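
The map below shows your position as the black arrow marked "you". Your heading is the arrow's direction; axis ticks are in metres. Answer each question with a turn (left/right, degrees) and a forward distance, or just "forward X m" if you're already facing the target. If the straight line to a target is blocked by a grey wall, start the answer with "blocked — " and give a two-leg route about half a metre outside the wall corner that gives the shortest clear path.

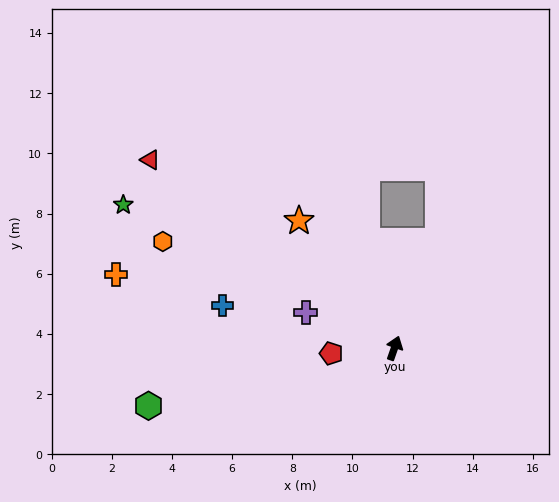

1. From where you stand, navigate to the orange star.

turn left 56°, forward 5.3 m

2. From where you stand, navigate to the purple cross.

turn left 87°, forward 3.2 m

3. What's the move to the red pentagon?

turn left 114°, forward 2.1 m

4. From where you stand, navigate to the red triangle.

turn left 72°, forward 10.2 m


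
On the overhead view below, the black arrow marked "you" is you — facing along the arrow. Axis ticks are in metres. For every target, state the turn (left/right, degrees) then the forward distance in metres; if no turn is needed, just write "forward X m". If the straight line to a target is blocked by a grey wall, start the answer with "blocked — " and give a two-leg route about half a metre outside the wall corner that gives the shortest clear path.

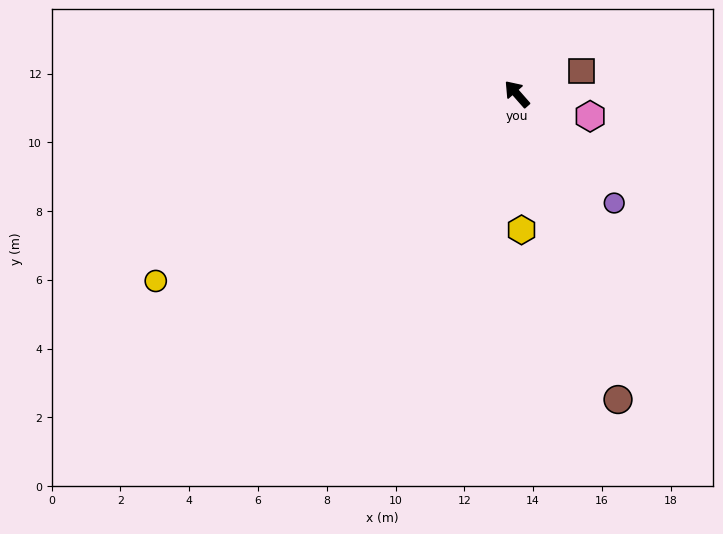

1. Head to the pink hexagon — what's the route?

turn right 148°, forward 2.2 m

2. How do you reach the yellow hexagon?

turn left 141°, forward 4.0 m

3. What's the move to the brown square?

turn right 112°, forward 2.0 m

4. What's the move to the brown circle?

turn left 157°, forward 9.4 m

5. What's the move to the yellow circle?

turn left 76°, forward 11.8 m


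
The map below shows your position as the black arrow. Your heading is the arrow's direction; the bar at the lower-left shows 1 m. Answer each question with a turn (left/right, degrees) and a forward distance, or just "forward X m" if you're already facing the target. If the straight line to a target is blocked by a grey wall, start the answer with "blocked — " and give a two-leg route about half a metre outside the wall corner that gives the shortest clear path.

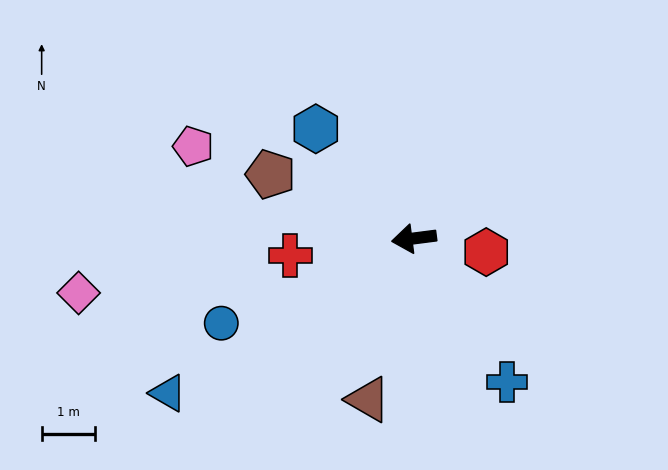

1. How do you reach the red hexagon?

turn left 162°, forward 1.4 m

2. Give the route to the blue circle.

turn left 16°, forward 3.9 m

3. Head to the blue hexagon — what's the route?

turn right 55°, forward 2.7 m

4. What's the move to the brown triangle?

turn left 67°, forward 3.1 m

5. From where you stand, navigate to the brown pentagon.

turn right 31°, forward 2.9 m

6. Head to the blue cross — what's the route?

turn left 116°, forward 3.2 m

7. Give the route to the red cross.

forward 2.3 m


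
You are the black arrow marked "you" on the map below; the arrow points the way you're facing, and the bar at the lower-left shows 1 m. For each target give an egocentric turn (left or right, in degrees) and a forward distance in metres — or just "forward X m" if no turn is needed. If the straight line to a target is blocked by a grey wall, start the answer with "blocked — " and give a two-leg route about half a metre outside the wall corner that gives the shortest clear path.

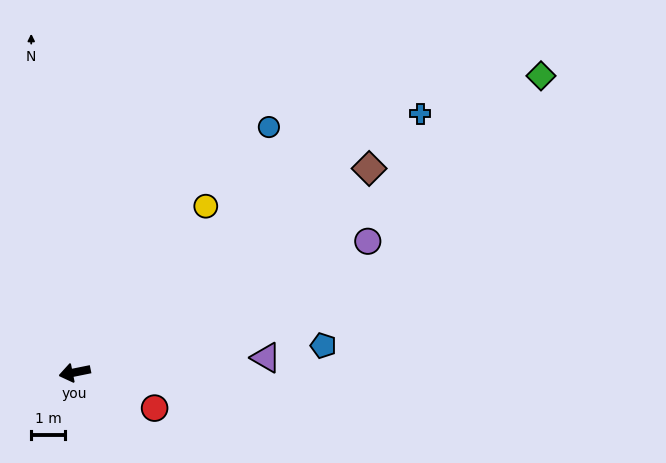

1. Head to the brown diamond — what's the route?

turn right 157°, forward 10.7 m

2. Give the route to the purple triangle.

turn left 173°, forward 5.7 m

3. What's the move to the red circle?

turn left 144°, forward 2.6 m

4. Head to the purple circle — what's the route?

turn right 167°, forward 9.6 m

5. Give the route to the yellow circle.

turn right 140°, forward 6.3 m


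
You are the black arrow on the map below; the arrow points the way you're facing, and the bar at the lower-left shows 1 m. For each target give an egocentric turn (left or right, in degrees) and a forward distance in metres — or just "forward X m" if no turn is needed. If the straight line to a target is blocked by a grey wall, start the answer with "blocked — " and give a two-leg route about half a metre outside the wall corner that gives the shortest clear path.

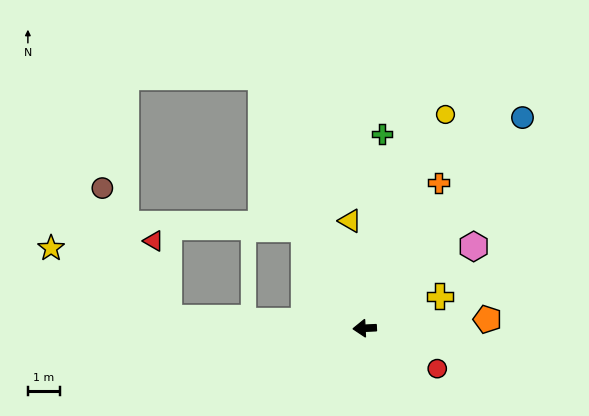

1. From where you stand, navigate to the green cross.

turn right 98°, forward 6.1 m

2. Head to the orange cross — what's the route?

turn right 120°, forward 5.1 m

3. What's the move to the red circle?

turn left 148°, forward 2.6 m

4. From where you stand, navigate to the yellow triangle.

turn right 85°, forward 3.4 m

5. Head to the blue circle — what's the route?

turn right 130°, forward 8.3 m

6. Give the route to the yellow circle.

turn right 113°, forward 7.2 m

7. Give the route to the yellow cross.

turn right 160°, forward 2.6 m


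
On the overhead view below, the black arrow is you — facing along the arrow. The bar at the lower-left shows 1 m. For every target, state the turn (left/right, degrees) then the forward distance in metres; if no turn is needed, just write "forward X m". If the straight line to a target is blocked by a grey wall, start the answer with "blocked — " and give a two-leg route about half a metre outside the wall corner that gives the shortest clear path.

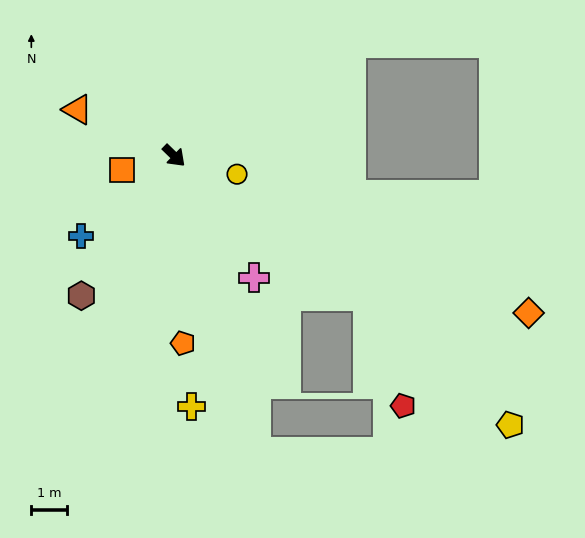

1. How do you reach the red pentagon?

blocked — turn left 8°, forward 6.8 m, then turn right 36°, forward 3.3 m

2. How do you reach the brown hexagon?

turn right 79°, forward 4.8 m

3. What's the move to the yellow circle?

turn left 28°, forward 1.9 m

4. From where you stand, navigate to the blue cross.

turn right 95°, forward 3.5 m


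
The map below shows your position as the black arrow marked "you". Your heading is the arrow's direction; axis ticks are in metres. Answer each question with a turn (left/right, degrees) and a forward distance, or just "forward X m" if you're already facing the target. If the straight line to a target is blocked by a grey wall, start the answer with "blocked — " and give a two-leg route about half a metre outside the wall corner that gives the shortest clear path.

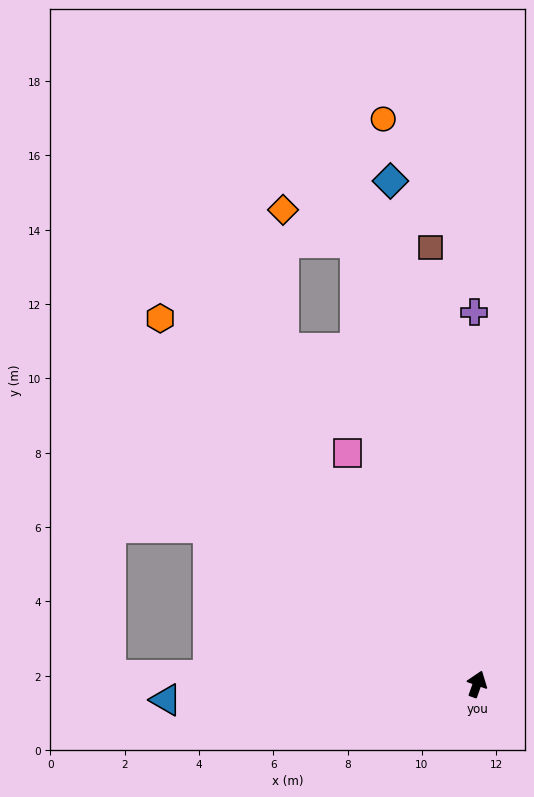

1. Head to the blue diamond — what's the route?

turn left 29°, forward 13.7 m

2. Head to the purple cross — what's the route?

turn left 20°, forward 10.0 m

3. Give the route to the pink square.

turn left 49°, forward 7.1 m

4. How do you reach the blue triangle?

turn left 112°, forward 8.4 m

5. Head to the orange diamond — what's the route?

blocked — turn left 35°, forward 12.3 m, then turn left 50°, forward 2.2 m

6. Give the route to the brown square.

turn left 26°, forward 11.8 m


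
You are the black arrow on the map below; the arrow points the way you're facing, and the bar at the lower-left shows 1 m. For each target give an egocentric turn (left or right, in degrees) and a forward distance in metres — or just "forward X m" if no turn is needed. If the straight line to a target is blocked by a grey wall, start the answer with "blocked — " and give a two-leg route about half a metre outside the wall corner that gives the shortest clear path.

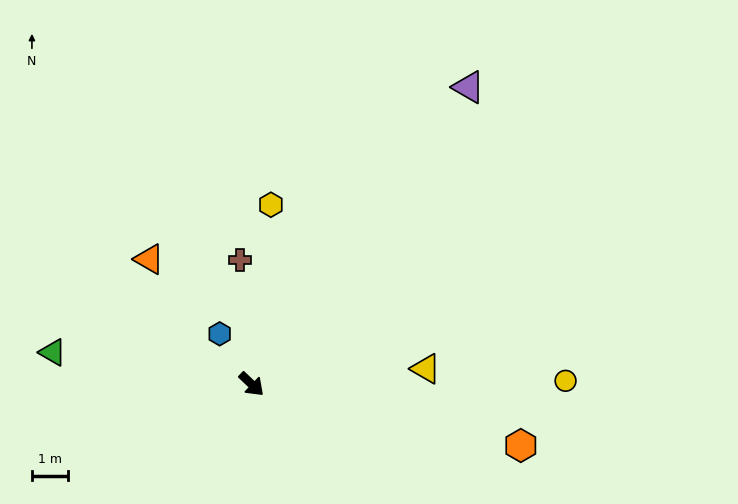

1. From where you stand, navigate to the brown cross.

turn left 139°, forward 3.4 m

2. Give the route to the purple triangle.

turn left 97°, forward 10.1 m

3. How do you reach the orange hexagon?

turn left 31°, forward 7.6 m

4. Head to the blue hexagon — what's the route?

turn left 166°, forward 1.6 m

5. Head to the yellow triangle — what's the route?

turn left 49°, forward 4.8 m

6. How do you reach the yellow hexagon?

turn left 127°, forward 4.9 m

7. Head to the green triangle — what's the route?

turn right 145°, forward 5.5 m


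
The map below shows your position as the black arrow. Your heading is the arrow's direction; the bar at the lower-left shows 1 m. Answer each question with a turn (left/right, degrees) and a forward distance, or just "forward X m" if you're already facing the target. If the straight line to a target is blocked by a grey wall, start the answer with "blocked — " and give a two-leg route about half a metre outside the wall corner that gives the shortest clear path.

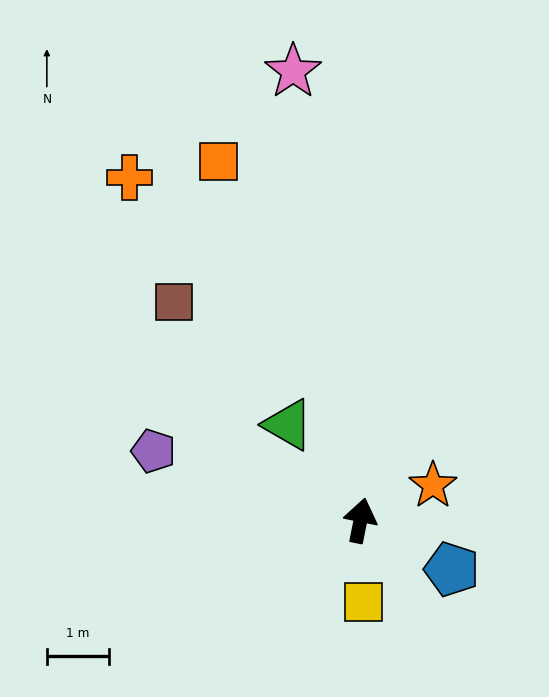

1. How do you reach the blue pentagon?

turn right 107°, forward 1.7 m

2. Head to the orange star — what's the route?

turn right 53°, forward 1.3 m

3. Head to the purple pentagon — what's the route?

turn left 83°, forward 3.5 m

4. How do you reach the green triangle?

turn left 48°, forward 1.9 m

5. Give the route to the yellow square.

turn right 166°, forward 1.3 m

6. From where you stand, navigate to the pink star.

turn left 20°, forward 7.3 m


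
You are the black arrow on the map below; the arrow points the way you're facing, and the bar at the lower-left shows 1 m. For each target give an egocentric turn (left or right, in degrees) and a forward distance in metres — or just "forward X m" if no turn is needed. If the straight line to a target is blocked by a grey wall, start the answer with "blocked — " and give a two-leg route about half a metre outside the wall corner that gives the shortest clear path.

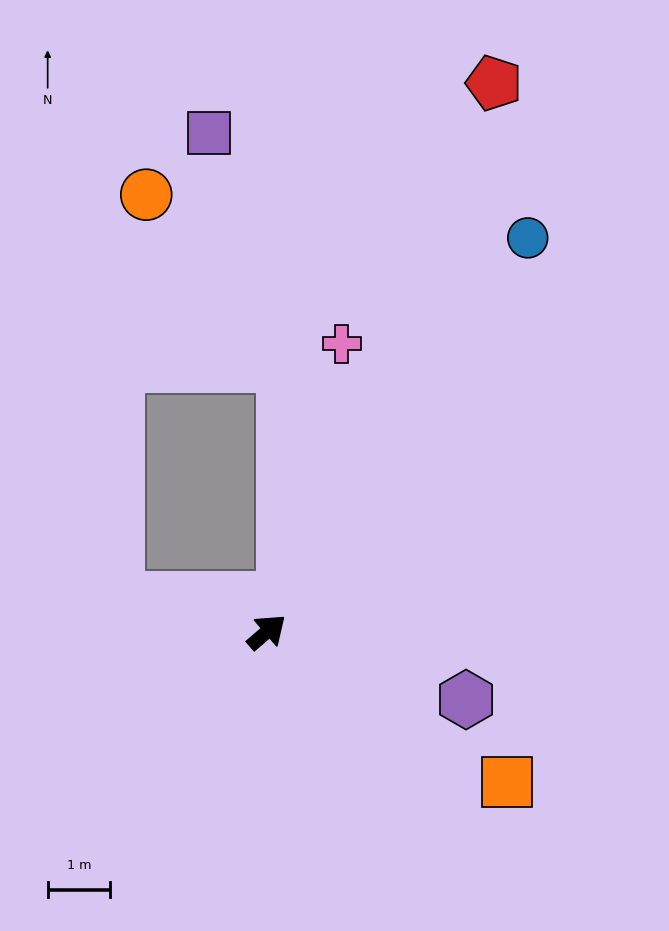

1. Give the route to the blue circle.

turn left 16°, forward 7.6 m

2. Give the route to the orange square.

turn right 73°, forward 4.5 m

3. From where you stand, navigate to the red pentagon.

turn left 27°, forward 9.5 m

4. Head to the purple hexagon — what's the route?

turn right 59°, forward 3.4 m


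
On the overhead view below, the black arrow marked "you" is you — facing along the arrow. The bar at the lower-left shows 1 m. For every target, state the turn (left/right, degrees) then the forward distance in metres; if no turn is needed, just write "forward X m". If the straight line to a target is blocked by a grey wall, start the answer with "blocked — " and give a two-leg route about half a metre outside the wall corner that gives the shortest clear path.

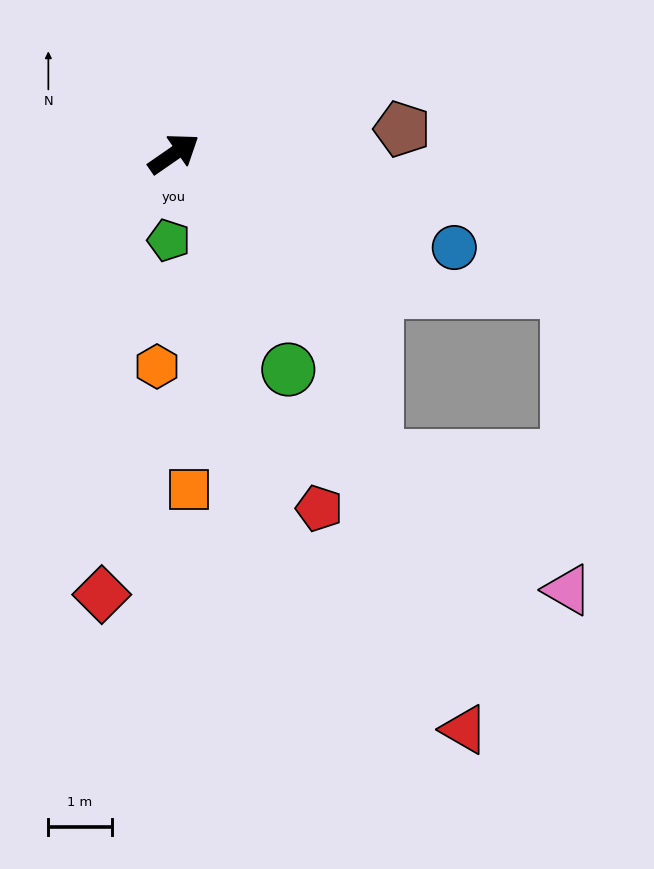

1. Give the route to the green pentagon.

turn right 128°, forward 1.4 m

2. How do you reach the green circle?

turn right 97°, forward 3.9 m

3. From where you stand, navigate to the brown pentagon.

turn right 28°, forward 3.6 m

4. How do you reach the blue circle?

turn right 53°, forward 4.7 m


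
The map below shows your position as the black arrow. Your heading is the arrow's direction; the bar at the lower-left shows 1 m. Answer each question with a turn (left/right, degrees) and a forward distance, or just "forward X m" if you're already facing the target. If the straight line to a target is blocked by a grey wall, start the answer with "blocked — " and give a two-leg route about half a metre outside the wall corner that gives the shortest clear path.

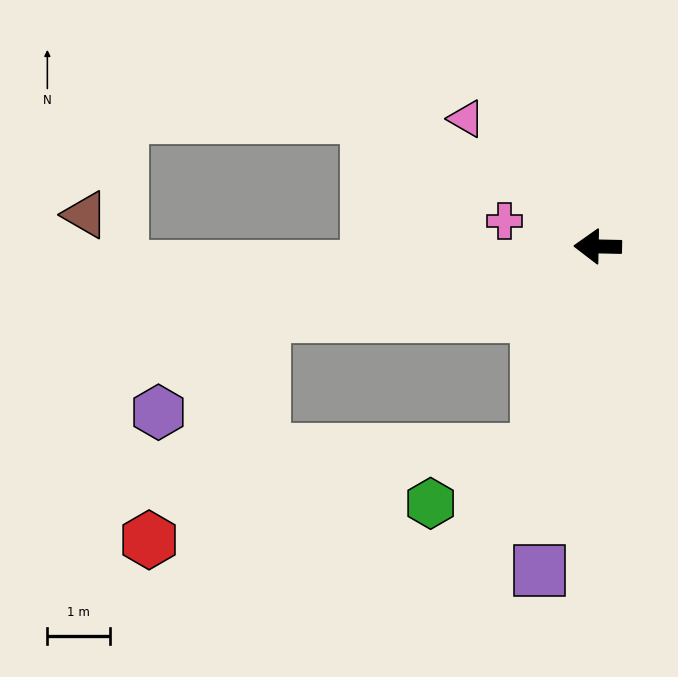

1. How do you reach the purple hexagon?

blocked — turn left 13°, forward 5.4 m, then turn left 31°, forward 2.3 m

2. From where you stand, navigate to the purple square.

turn left 81°, forward 5.2 m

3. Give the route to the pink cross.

turn right 14°, forward 1.5 m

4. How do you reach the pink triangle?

turn right 43°, forward 2.9 m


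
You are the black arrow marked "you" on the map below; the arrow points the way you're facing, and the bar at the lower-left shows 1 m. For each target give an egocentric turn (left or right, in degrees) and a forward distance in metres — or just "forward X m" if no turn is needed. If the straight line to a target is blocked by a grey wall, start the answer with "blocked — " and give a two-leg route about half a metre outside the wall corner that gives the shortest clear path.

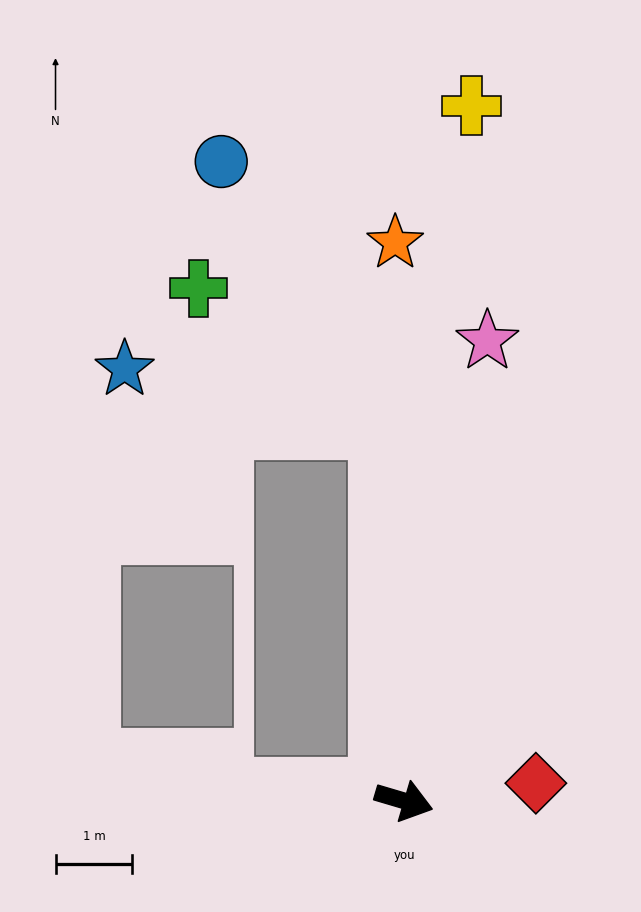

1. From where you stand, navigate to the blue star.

blocked — turn left 110°, forward 4.9 m, then turn left 74°, forward 3.4 m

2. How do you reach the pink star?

turn left 96°, forward 6.1 m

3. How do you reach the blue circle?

blocked — turn left 110°, forward 4.9 m, then turn left 28°, forward 4.0 m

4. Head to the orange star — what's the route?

turn left 107°, forward 7.3 m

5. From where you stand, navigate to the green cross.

blocked — turn left 110°, forward 4.9 m, then turn left 50°, forward 3.0 m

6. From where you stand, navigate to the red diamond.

turn left 24°, forward 1.7 m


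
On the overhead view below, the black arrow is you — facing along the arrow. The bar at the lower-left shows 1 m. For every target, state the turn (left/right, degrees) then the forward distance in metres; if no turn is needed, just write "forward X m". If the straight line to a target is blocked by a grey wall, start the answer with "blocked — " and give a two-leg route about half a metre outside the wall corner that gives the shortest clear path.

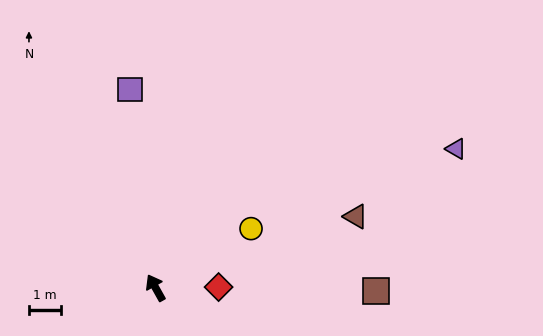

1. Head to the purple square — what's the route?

turn right 22°, forward 6.3 m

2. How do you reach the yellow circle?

turn right 87°, forward 3.5 m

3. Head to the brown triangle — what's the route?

turn right 100°, forward 6.6 m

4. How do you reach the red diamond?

turn right 119°, forward 2.0 m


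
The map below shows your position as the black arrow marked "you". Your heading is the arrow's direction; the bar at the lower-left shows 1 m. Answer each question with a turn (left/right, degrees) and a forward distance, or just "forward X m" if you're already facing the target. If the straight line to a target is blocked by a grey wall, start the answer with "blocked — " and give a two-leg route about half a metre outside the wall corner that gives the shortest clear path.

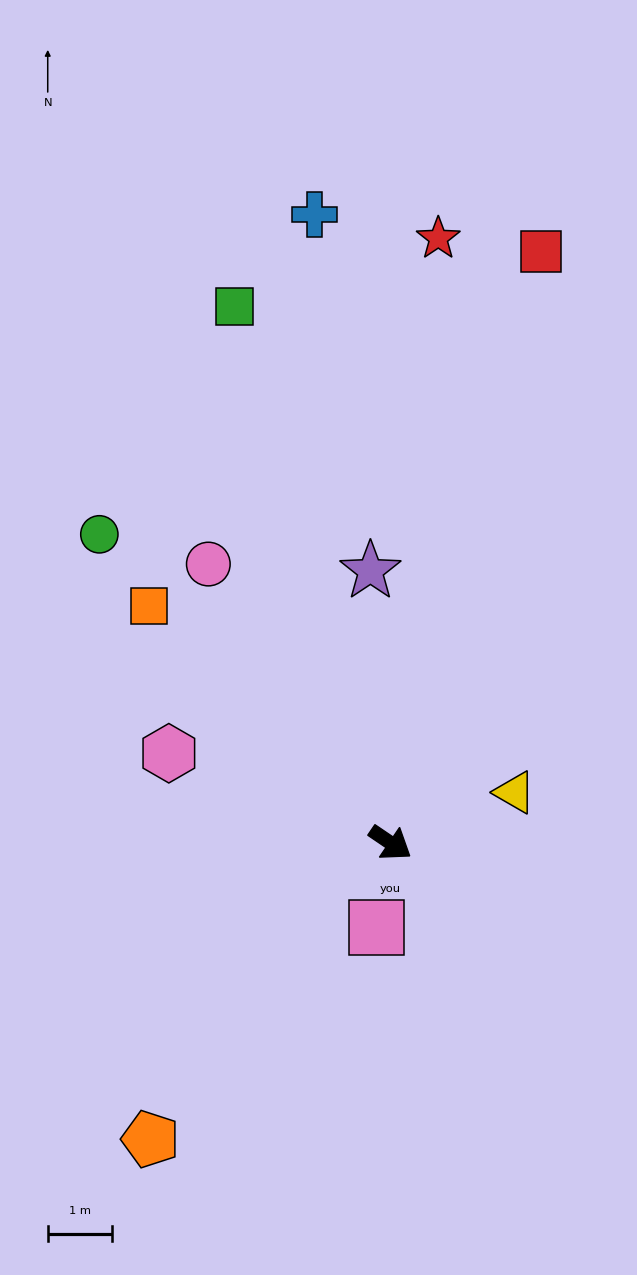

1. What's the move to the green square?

turn left 140°, forward 8.7 m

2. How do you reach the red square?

turn left 110°, forward 9.5 m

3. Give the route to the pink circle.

turn left 157°, forward 5.2 m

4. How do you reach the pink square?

turn right 65°, forward 1.3 m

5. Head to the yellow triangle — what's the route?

turn left 56°, forward 2.1 m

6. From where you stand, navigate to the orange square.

turn left 170°, forward 5.3 m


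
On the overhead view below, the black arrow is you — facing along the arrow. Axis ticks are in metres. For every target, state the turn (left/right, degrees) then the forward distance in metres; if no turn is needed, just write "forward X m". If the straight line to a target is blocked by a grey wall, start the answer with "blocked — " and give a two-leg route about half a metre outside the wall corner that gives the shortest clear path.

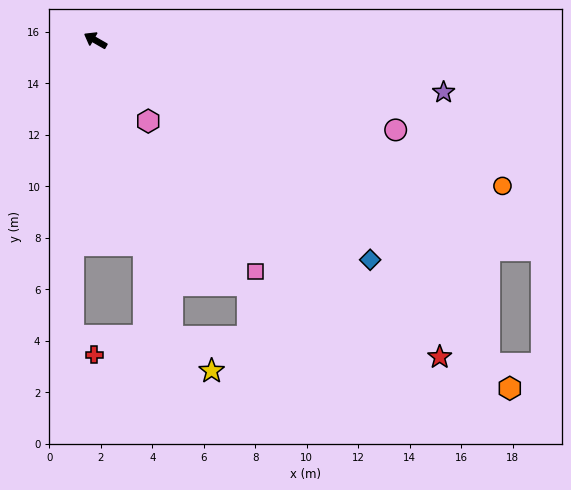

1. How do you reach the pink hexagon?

turn left 153°, forward 3.8 m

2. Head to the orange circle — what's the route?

turn right 170°, forward 16.8 m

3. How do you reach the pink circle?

turn right 167°, forward 12.2 m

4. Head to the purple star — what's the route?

turn right 159°, forward 13.7 m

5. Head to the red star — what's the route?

turn left 167°, forward 18.2 m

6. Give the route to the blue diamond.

turn left 171°, forward 13.7 m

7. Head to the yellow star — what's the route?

blocked — turn left 134°, forward 11.9 m, then turn left 35°, forward 2.0 m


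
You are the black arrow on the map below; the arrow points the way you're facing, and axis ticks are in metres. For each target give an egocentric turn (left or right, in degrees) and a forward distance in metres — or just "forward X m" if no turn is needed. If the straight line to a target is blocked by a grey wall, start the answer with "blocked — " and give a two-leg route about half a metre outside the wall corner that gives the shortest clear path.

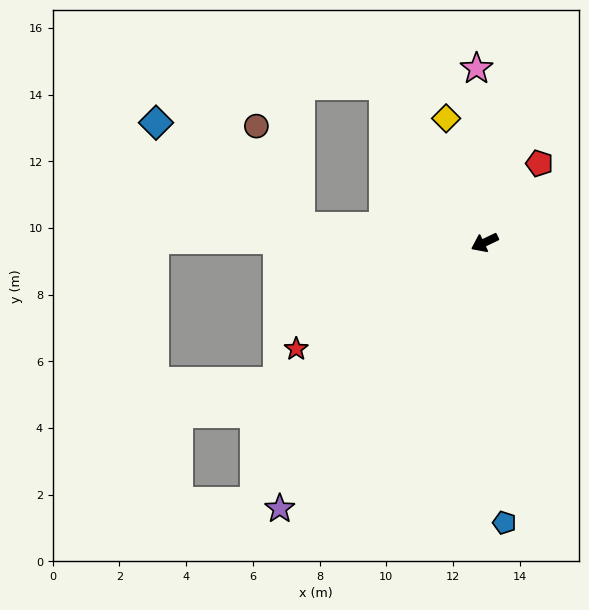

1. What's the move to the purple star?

turn left 27°, forward 10.1 m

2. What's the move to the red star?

turn left 4°, forward 6.5 m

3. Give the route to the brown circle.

blocked — turn right 31°, forward 5.5 m, then turn right 61°, forward 3.3 m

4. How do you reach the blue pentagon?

turn left 68°, forward 8.4 m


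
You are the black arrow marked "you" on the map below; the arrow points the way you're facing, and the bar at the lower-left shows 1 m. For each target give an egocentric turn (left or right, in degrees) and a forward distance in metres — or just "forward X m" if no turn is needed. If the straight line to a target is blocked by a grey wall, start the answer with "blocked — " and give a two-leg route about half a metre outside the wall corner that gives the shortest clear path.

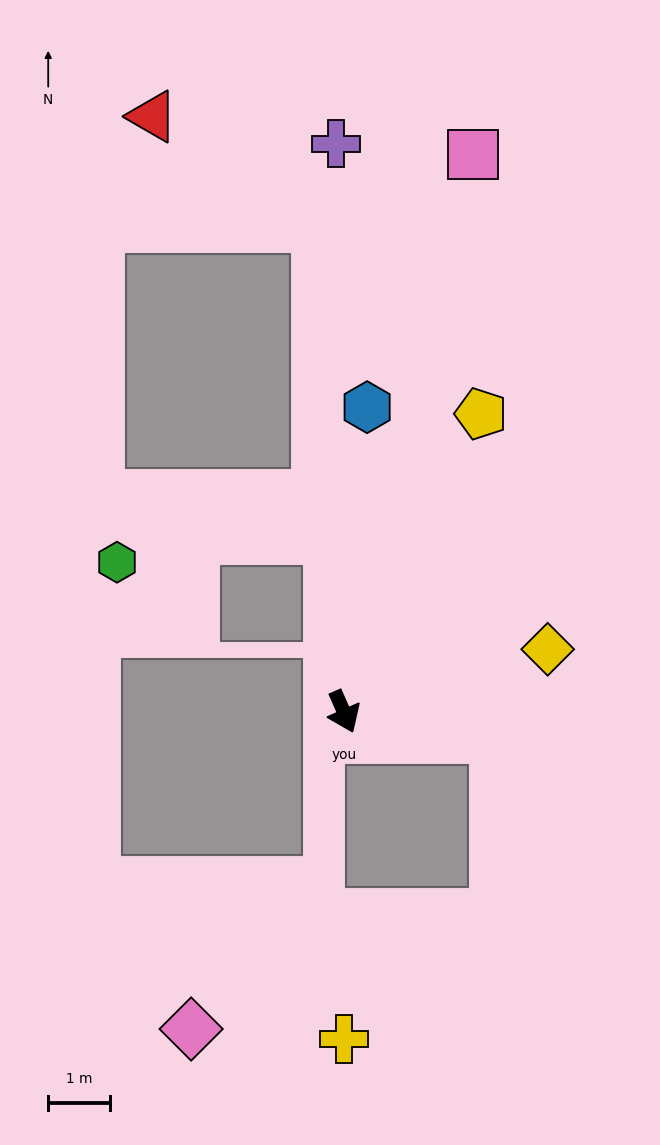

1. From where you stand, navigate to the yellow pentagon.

turn left 132°, forward 5.3 m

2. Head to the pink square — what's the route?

turn left 143°, forward 9.2 m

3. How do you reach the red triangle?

blocked — turn left 159°, forward 7.8 m, then turn left 54°, forward 3.2 m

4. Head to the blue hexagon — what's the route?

turn left 152°, forward 4.9 m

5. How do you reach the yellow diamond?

turn left 83°, forward 3.4 m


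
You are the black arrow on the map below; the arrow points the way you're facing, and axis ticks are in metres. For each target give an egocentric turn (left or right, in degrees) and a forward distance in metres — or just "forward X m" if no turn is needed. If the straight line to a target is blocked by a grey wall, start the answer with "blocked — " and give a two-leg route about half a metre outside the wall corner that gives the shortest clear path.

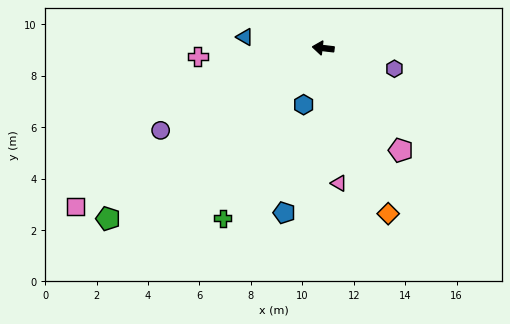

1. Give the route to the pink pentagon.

turn left 134°, forward 5.0 m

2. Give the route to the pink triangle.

turn left 103°, forward 5.3 m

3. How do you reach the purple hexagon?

turn left 171°, forward 2.9 m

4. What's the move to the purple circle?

turn left 34°, forward 7.1 m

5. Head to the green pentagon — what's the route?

turn left 45°, forward 10.7 m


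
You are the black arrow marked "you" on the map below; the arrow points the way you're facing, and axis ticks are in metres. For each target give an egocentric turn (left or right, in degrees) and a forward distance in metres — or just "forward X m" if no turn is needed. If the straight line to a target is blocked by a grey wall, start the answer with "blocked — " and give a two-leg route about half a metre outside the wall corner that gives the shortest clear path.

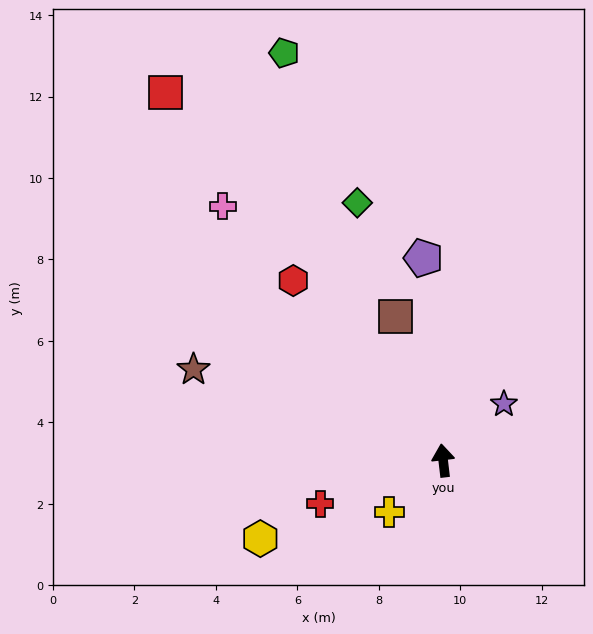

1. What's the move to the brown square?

turn left 12°, forward 3.7 m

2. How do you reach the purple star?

turn right 54°, forward 2.0 m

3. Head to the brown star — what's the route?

turn left 63°, forward 6.5 m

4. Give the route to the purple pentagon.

forward 5.0 m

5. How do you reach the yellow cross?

turn left 127°, forward 1.8 m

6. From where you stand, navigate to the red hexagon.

turn left 33°, forward 5.8 m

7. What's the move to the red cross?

turn left 103°, forward 3.2 m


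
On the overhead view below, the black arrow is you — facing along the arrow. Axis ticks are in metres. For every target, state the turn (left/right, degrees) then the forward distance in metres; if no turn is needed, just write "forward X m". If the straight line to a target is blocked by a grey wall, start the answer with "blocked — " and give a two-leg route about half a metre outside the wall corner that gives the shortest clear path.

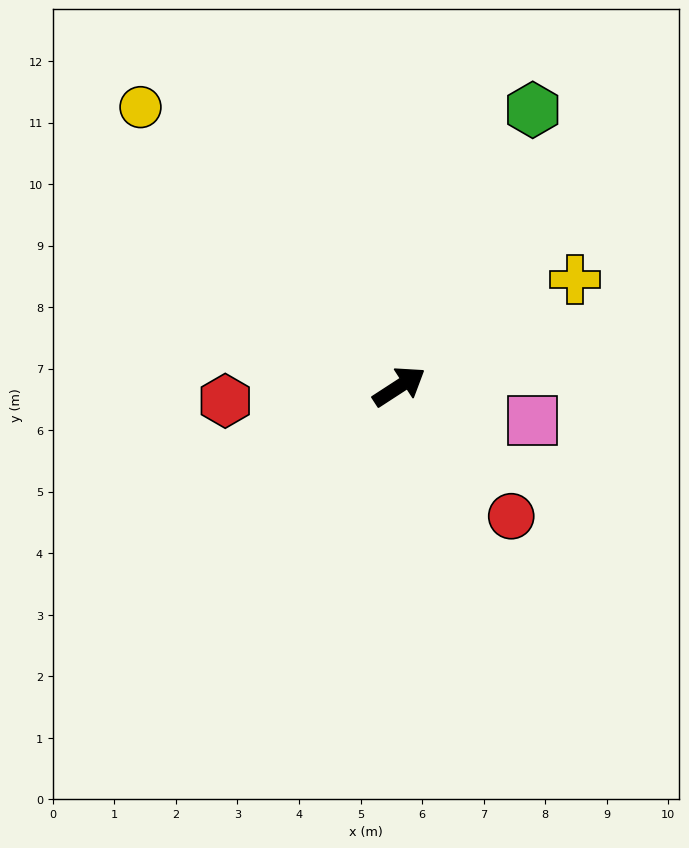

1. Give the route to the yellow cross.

forward 3.3 m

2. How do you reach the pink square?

turn right 48°, forward 2.2 m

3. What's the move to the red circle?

turn right 82°, forward 2.8 m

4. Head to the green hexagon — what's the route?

turn left 31°, forward 5.0 m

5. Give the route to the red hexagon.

turn left 152°, forward 2.8 m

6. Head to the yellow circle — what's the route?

turn left 100°, forward 6.2 m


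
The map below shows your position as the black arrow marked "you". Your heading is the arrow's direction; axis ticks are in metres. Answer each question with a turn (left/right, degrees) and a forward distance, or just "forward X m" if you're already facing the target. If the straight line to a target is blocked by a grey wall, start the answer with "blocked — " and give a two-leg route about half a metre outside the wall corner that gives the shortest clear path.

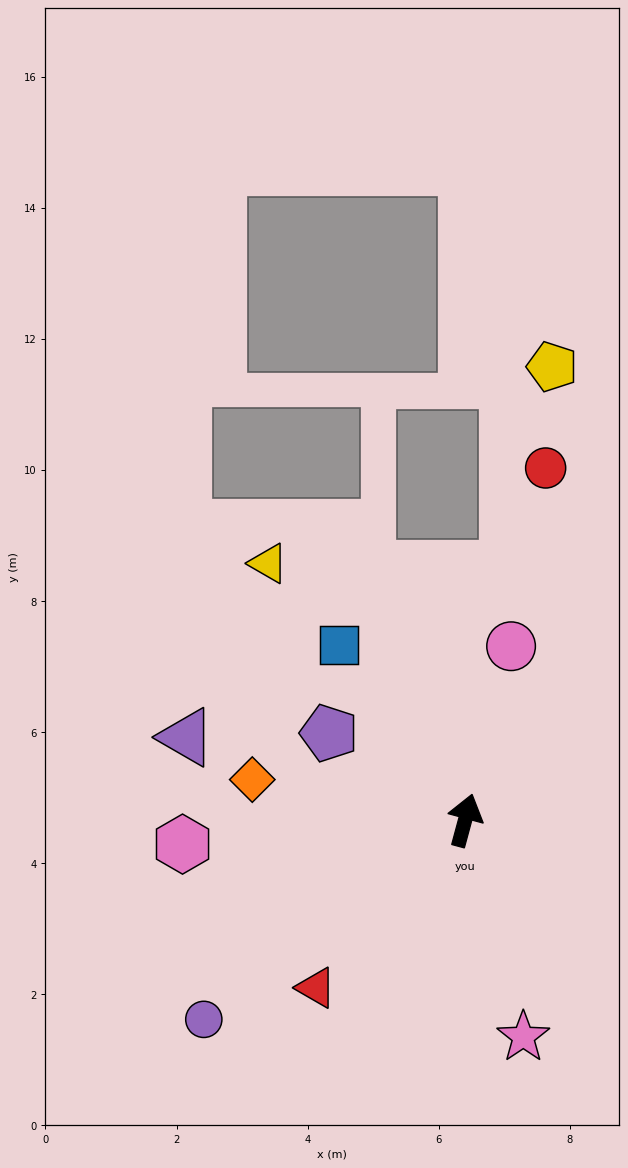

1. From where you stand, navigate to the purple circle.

turn left 142°, forward 5.0 m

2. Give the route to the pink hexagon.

turn left 110°, forward 4.3 m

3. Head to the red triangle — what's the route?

turn left 153°, forward 3.4 m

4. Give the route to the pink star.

turn right 150°, forward 3.4 m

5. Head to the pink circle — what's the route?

forward 2.7 m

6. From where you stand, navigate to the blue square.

turn left 51°, forward 3.3 m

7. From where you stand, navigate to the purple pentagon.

turn left 72°, forward 2.5 m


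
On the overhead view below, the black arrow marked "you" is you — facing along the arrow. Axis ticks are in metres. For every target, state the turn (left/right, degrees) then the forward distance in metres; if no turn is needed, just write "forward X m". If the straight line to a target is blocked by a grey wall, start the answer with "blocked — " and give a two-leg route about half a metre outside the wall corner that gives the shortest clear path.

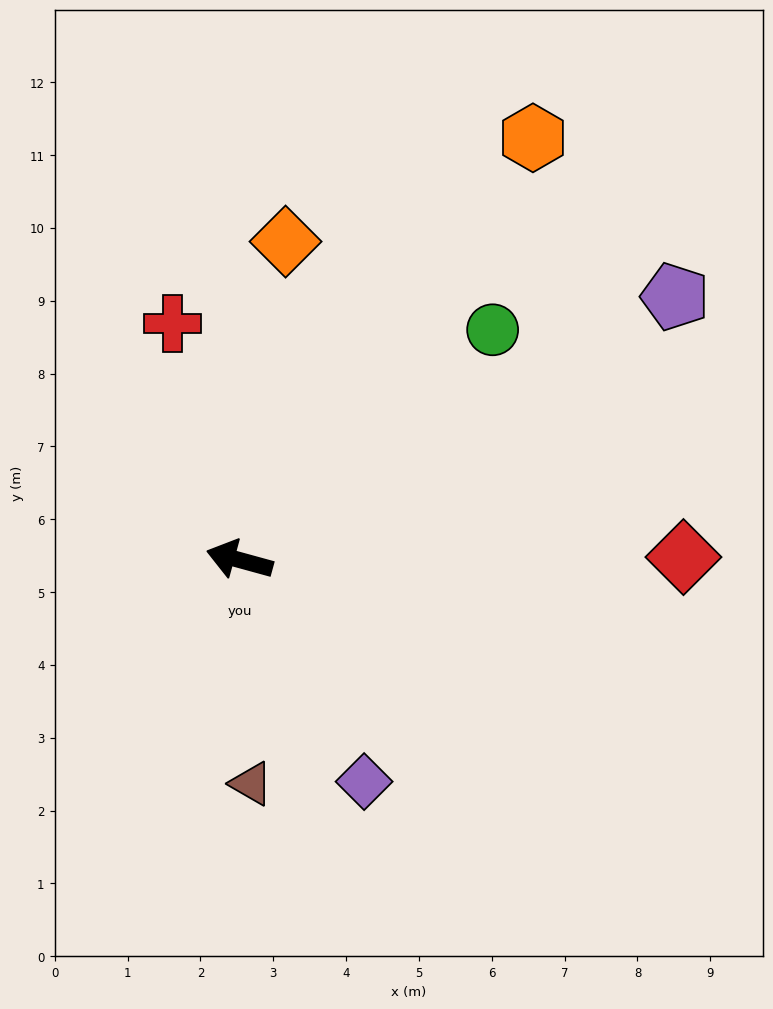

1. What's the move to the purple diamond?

turn left 135°, forward 3.5 m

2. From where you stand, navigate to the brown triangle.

turn left 108°, forward 3.1 m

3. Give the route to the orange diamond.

turn right 83°, forward 4.4 m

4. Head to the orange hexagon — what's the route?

turn right 109°, forward 7.1 m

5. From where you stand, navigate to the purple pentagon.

turn right 134°, forward 7.0 m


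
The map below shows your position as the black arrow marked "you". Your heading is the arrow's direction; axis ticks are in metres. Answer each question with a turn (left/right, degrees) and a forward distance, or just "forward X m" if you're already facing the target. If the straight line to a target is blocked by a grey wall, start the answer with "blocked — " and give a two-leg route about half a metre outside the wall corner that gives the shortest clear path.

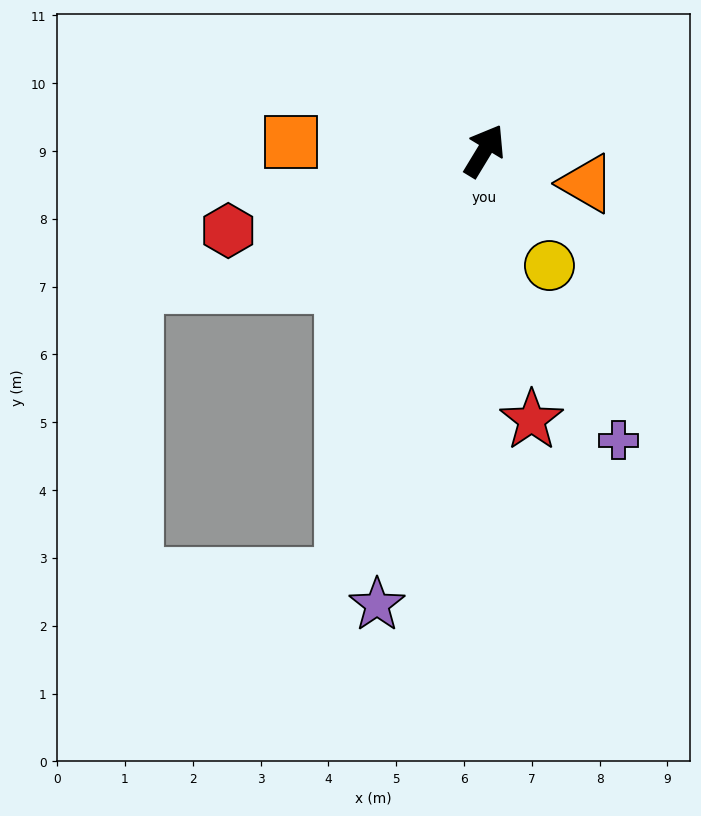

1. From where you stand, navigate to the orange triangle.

turn right 77°, forward 1.6 m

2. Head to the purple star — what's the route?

turn right 162°, forward 6.9 m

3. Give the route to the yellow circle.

turn right 119°, forward 1.9 m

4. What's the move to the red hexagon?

turn left 139°, forward 4.0 m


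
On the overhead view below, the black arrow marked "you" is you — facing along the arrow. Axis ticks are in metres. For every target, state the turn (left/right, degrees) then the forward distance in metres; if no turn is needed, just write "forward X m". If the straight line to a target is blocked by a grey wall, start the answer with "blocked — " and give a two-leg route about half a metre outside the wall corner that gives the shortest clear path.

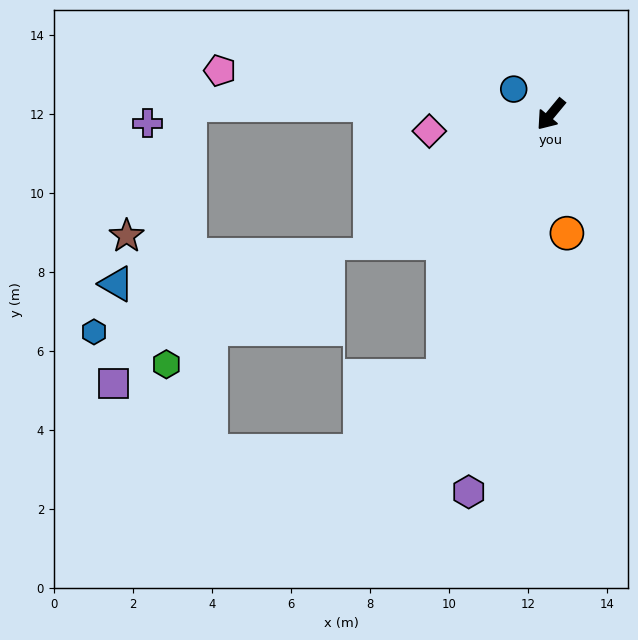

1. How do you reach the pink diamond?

turn right 43°, forward 3.1 m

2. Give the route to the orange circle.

turn left 47°, forward 3.0 m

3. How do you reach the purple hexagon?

turn left 27°, forward 9.8 m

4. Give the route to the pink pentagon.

turn right 58°, forward 8.5 m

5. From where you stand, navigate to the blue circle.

turn right 84°, forward 1.1 m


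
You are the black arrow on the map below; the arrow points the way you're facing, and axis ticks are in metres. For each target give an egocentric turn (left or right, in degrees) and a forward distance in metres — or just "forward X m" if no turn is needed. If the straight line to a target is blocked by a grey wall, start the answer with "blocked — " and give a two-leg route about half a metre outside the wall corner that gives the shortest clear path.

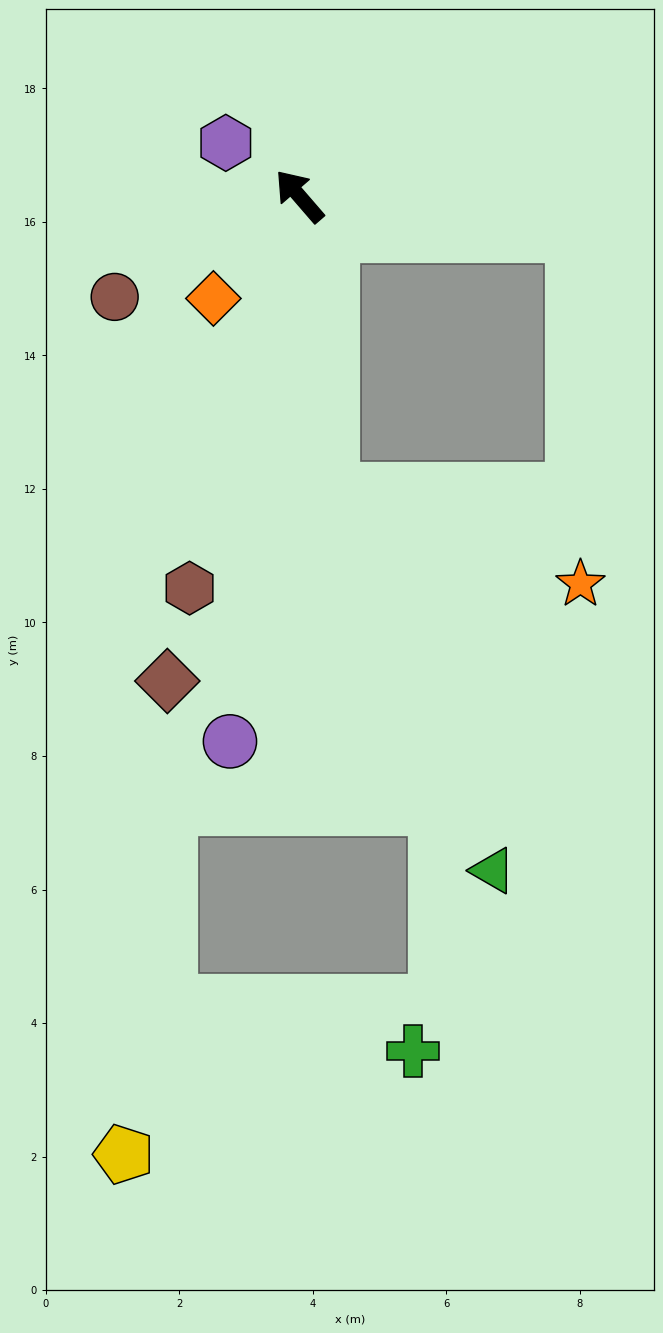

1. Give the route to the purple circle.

turn left 132°, forward 8.2 m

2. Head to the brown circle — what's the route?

turn left 78°, forward 3.2 m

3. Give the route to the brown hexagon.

turn left 124°, forward 6.1 m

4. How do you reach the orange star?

blocked — turn left 145°, forward 4.4 m, then turn left 64°, forward 4.0 m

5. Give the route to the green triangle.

blocked — turn left 145°, forward 4.4 m, then turn left 17°, forward 6.2 m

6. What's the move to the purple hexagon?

turn left 13°, forward 1.4 m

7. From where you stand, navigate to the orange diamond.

turn left 99°, forward 2.0 m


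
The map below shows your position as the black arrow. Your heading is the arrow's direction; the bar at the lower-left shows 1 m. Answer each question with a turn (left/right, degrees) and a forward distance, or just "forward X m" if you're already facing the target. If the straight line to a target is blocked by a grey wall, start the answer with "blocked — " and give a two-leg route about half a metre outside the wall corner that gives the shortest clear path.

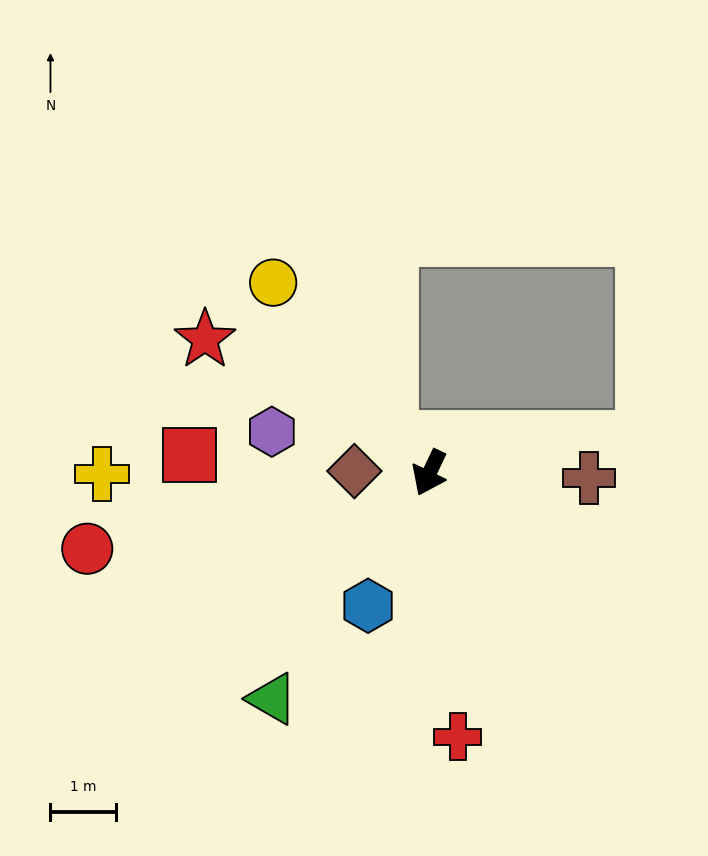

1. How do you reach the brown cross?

turn left 114°, forward 2.4 m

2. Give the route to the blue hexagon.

forward 2.2 m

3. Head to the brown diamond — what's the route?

turn right 66°, forward 1.1 m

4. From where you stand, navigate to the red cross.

turn left 32°, forward 4.0 m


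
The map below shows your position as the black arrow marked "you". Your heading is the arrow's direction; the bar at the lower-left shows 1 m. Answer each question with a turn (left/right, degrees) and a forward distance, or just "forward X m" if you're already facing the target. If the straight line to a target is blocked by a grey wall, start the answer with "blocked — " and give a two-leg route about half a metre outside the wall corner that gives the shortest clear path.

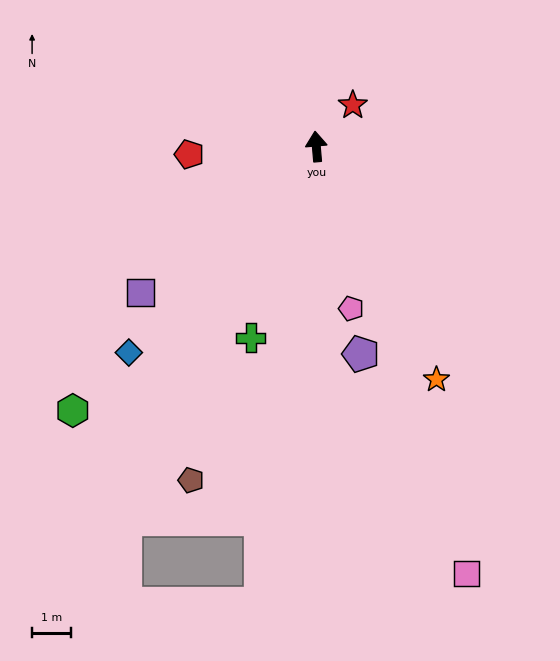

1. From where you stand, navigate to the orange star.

turn right 158°, forward 6.8 m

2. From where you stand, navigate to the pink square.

turn right 166°, forward 11.7 m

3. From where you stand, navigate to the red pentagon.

turn left 89°, forward 3.3 m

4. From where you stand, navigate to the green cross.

turn left 156°, forward 5.2 m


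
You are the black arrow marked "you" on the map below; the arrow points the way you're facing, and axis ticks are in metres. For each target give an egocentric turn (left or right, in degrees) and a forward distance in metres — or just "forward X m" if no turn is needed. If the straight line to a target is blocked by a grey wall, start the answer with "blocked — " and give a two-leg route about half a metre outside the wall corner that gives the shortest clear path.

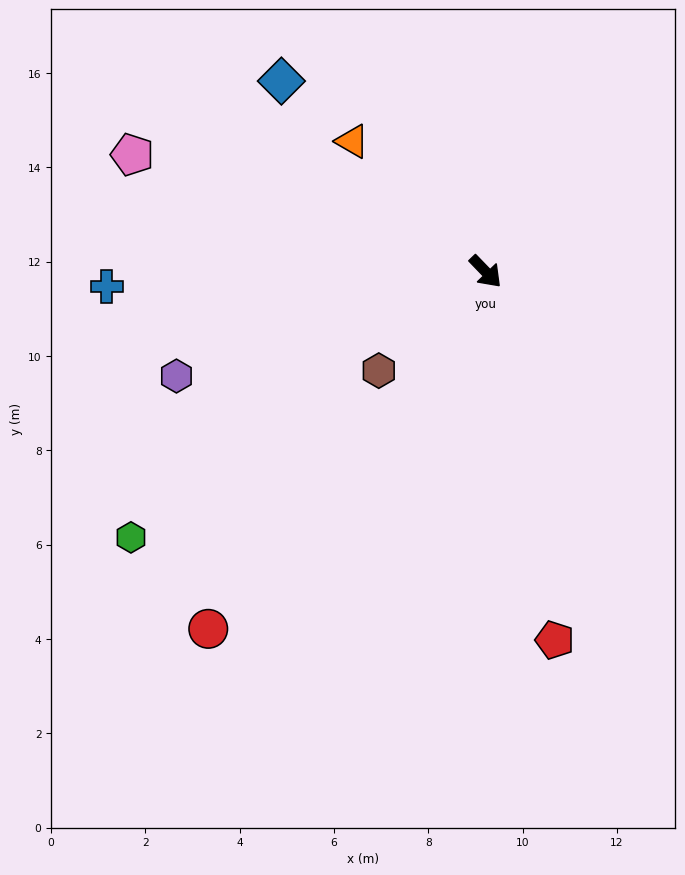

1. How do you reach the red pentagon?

turn right 33°, forward 7.9 m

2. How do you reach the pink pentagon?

turn right 152°, forward 7.9 m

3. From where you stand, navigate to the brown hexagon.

turn right 91°, forward 3.1 m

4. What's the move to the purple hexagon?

turn right 115°, forward 6.9 m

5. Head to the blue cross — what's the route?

turn right 132°, forward 8.0 m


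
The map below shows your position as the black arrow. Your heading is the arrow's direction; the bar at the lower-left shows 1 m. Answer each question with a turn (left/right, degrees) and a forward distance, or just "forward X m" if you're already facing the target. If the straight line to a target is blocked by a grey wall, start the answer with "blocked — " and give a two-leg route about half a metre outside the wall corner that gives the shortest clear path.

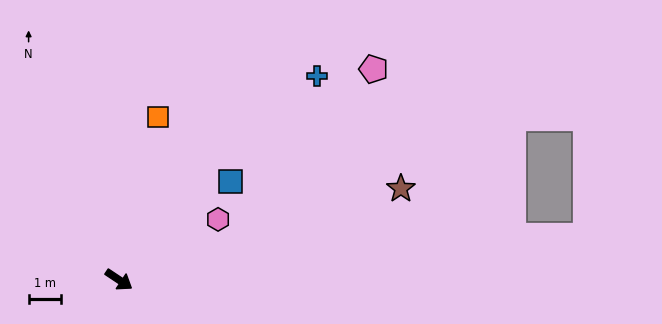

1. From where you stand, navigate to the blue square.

turn left 75°, forward 4.6 m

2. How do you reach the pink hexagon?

turn left 65°, forward 3.6 m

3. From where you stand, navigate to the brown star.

turn left 52°, forward 9.2 m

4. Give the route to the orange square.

turn left 110°, forward 5.2 m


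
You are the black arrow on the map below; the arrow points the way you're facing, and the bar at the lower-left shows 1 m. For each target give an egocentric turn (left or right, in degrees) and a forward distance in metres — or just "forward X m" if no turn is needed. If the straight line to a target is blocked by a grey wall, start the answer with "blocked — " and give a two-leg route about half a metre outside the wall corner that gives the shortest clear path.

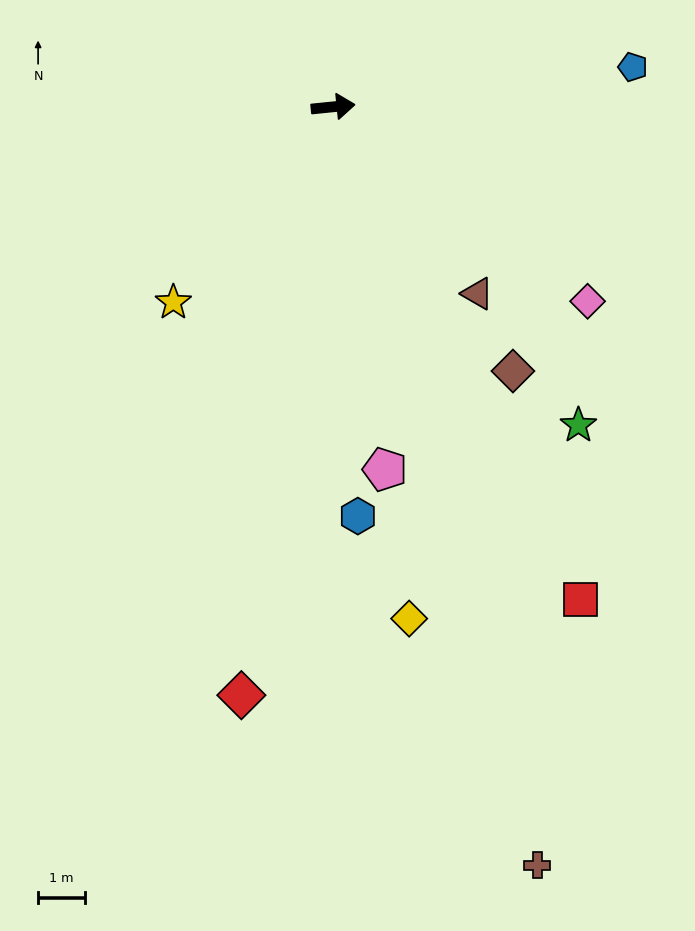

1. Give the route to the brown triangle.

turn right 58°, forward 5.1 m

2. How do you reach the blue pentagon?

forward 6.5 m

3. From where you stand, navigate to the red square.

turn right 69°, forward 11.9 m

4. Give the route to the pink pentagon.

turn right 88°, forward 7.9 m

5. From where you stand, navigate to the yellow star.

turn right 135°, forward 5.4 m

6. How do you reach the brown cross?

turn right 81°, forward 16.9 m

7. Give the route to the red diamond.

turn right 105°, forward 12.8 m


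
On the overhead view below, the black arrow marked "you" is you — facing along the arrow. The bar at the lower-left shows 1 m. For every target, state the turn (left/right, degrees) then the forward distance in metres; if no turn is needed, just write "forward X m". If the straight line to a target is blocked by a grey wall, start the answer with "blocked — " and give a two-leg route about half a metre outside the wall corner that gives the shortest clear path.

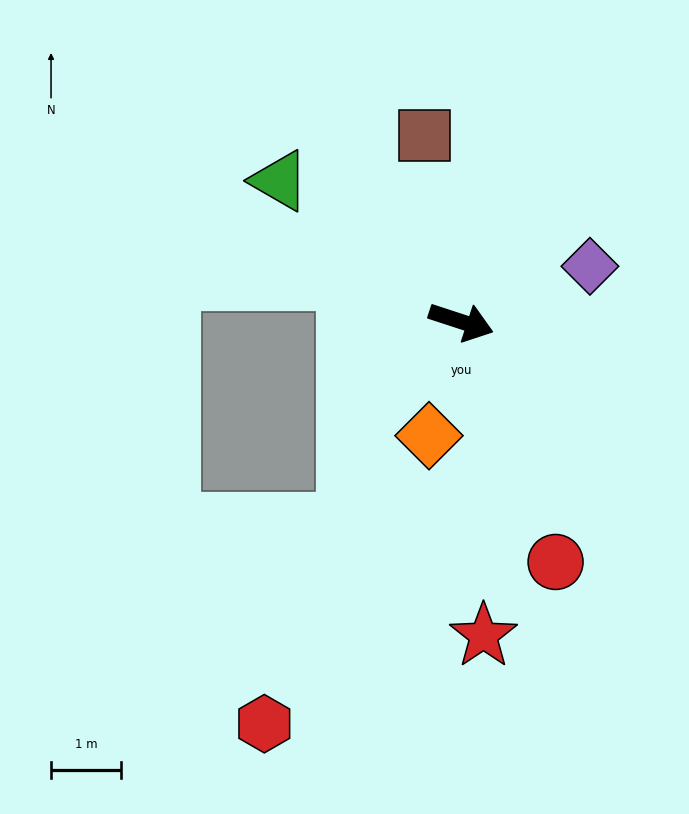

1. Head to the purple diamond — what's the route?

turn left 41°, forward 2.0 m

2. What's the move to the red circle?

turn right 50°, forward 3.7 m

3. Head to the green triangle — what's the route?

turn left 160°, forward 3.3 m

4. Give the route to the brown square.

turn left 119°, forward 2.7 m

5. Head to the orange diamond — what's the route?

turn right 88°, forward 1.7 m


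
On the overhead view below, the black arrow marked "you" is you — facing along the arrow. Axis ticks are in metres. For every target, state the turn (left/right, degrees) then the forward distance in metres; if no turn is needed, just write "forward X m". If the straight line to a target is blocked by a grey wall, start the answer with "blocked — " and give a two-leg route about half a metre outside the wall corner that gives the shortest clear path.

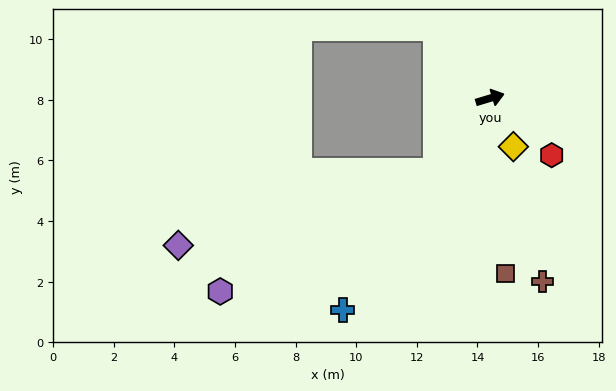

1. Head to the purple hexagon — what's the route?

blocked — turn right 144°, forward 3.0 m, then turn right 23°, forward 8.2 m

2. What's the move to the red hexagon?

turn right 59°, forward 2.8 m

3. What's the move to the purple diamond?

blocked — turn right 144°, forward 3.0 m, then turn right 37°, forward 8.9 m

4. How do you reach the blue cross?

turn right 142°, forward 8.5 m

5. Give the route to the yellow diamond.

turn right 81°, forward 1.8 m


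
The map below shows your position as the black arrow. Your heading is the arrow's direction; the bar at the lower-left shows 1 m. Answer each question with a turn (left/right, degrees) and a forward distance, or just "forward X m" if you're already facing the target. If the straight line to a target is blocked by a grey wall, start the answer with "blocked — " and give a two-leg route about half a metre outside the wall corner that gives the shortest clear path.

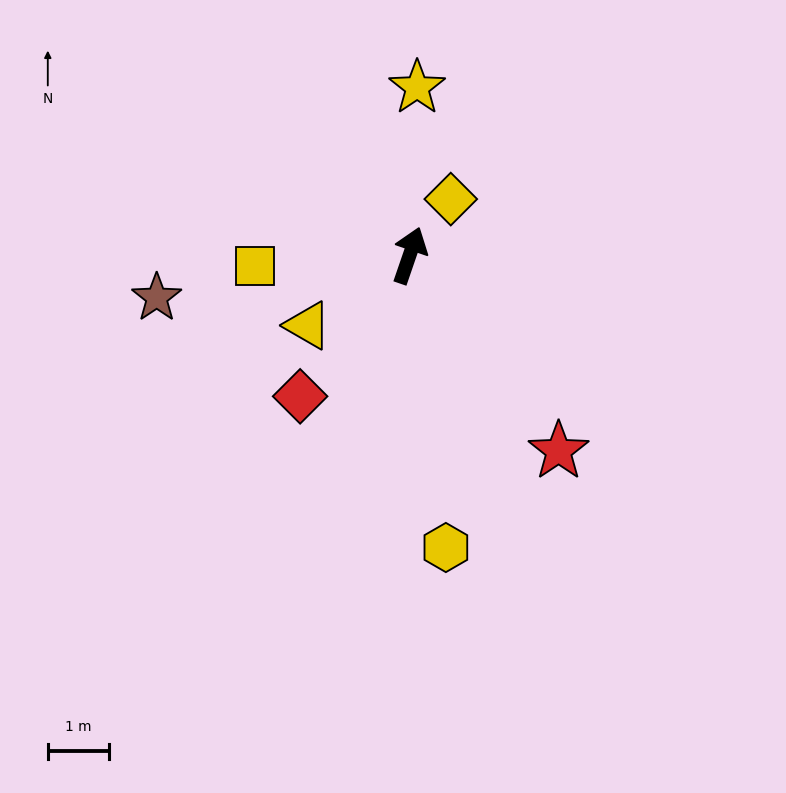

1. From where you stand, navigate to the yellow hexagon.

turn right 154°, forward 4.8 m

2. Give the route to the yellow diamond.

turn right 17°, forward 1.1 m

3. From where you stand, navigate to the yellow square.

turn left 113°, forward 2.5 m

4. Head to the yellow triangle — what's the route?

turn left 143°, forward 2.0 m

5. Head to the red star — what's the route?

turn right 124°, forward 4.0 m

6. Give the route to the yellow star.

turn left 16°, forward 2.7 m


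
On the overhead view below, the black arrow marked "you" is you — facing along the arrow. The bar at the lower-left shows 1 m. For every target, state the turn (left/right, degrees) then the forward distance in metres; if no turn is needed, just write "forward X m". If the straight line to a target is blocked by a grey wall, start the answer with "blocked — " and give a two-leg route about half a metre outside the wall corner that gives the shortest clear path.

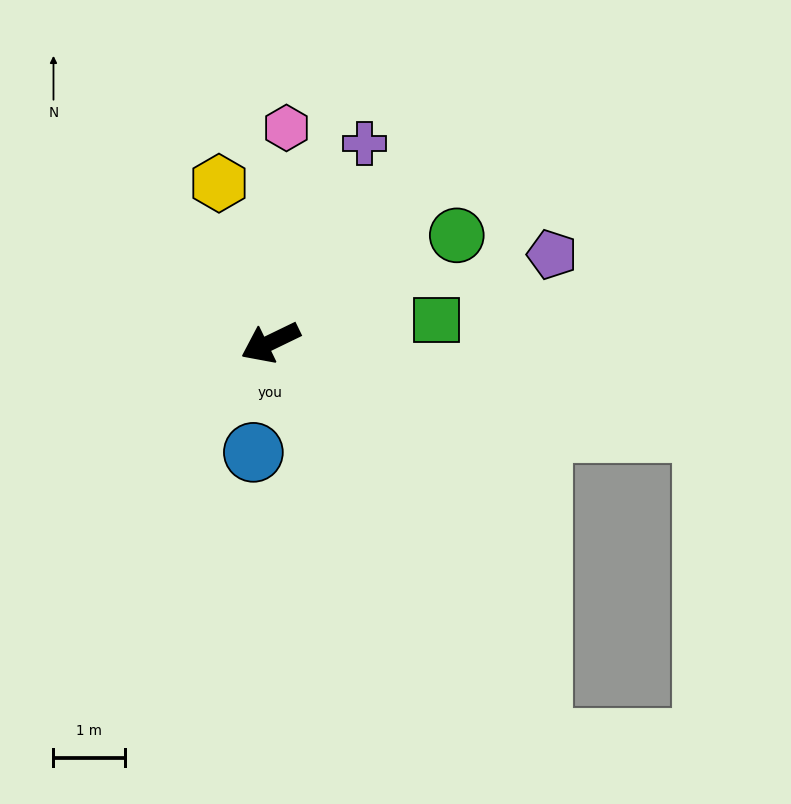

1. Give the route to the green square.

turn left 162°, forward 2.4 m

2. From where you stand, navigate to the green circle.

turn right 176°, forward 3.0 m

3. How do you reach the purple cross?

turn right 141°, forward 3.1 m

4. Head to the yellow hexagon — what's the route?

turn right 98°, forward 2.4 m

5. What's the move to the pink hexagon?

turn right 120°, forward 3.0 m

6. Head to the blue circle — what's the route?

turn left 55°, forward 1.6 m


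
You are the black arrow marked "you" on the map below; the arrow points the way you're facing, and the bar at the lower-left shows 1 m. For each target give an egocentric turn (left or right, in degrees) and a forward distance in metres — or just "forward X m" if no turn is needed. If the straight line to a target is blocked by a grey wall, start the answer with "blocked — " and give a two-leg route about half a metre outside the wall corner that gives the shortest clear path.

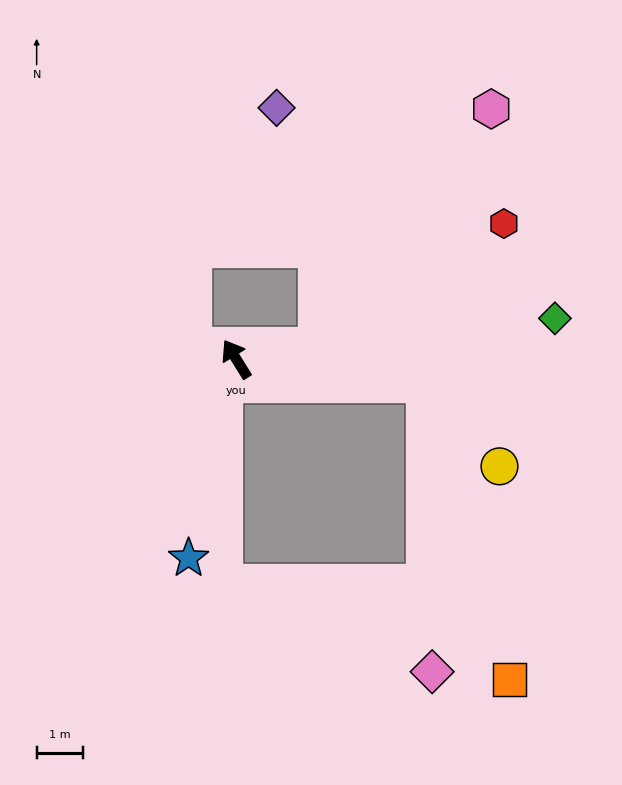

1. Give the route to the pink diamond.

blocked — turn right 129°, forward 4.1 m, then turn right 82°, forward 6.3 m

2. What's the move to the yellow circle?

blocked — turn right 129°, forward 4.1 m, then turn right 41°, forward 2.4 m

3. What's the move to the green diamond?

turn right 115°, forward 7.0 m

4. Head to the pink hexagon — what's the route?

blocked — turn right 113°, forward 1.8 m, then turn left 45°, forward 6.4 m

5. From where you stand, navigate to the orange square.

blocked — turn right 129°, forward 4.1 m, then turn right 67°, forward 6.7 m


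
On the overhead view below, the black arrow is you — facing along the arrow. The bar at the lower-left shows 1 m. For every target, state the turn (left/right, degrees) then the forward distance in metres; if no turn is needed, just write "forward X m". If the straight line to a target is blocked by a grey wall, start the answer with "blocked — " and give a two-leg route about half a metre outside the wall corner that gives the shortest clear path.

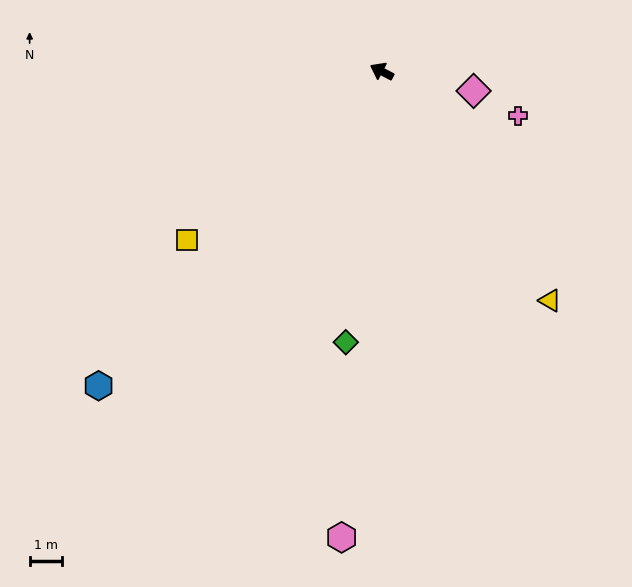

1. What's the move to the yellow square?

turn left 69°, forward 7.9 m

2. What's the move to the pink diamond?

turn right 164°, forward 2.9 m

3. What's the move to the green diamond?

turn left 110°, forward 8.4 m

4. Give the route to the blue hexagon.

turn left 76°, forward 12.9 m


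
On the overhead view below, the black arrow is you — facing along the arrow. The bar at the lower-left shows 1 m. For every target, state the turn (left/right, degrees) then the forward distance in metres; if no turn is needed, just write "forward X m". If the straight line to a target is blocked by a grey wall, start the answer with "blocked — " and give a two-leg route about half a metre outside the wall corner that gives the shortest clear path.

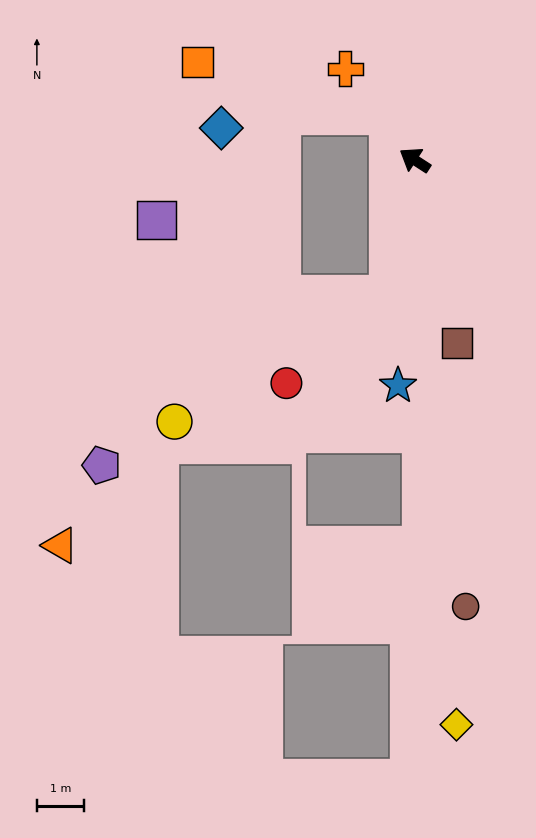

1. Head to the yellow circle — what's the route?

blocked — turn left 112°, forward 2.9 m, then turn right 48°, forward 5.3 m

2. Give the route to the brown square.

turn left 136°, forward 4.0 m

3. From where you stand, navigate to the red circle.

blocked — turn left 112°, forward 2.9 m, then turn right 38°, forward 2.9 m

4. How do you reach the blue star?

turn left 119°, forward 4.8 m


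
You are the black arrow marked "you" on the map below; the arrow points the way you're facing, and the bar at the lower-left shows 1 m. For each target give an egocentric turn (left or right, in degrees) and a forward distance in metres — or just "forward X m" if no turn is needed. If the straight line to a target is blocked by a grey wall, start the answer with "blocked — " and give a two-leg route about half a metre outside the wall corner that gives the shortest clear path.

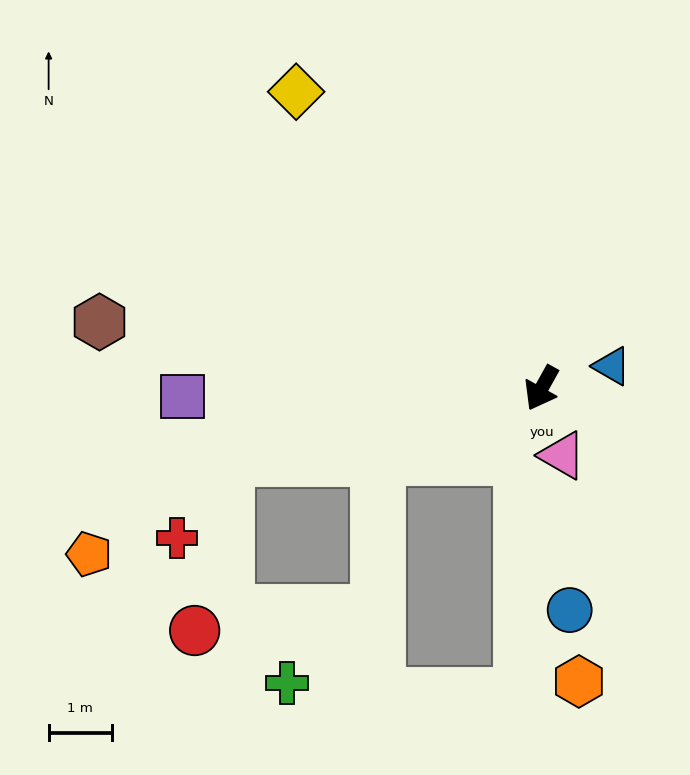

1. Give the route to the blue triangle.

turn left 137°, forward 1.2 m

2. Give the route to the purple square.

turn right 60°, forward 5.7 m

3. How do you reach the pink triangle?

turn left 46°, forward 1.1 m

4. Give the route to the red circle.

blocked — turn right 48°, forward 5.1 m, then turn left 66°, forward 2.8 m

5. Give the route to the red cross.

blocked — turn right 48°, forward 5.1 m, then turn left 44°, forward 1.5 m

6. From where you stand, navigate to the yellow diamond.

turn right 111°, forward 6.1 m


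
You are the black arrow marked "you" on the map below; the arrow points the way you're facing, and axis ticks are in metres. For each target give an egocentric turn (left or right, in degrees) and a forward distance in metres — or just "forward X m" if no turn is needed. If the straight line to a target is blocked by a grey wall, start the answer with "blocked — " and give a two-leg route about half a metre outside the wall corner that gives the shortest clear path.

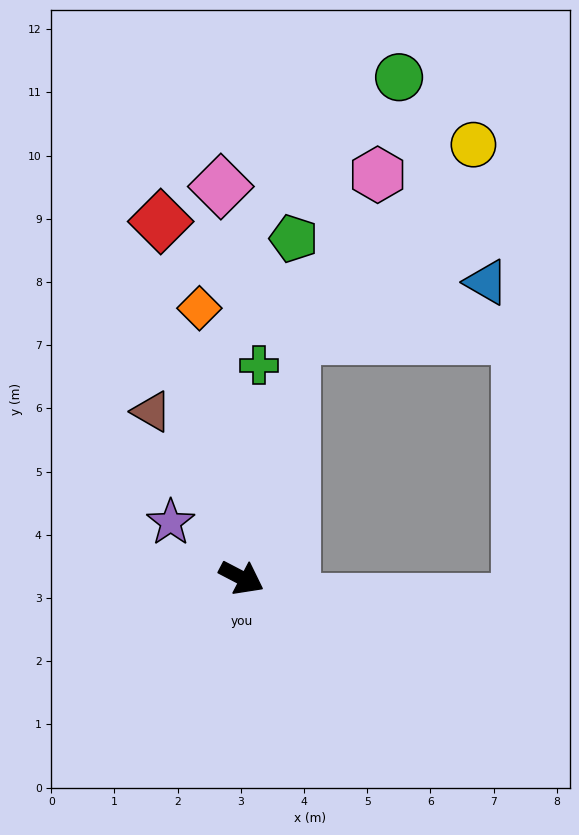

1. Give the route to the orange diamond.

turn left 126°, forward 4.3 m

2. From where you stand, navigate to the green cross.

turn left 113°, forward 3.4 m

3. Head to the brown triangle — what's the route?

turn left 146°, forward 3.0 m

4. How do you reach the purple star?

turn left 170°, forward 1.4 m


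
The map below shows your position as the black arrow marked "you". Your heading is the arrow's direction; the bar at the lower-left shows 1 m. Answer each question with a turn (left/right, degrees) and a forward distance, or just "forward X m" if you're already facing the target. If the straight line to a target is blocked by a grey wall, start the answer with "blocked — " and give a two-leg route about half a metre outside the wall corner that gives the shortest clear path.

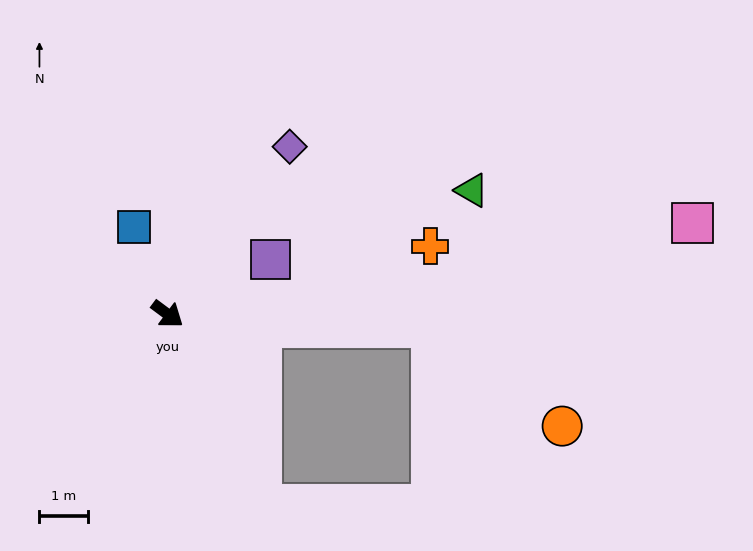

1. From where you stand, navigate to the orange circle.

blocked — turn left 34°, forward 5.5 m, then turn right 35°, forward 3.4 m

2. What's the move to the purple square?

turn left 65°, forward 2.4 m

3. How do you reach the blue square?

turn left 148°, forward 1.9 m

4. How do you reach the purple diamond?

turn left 91°, forward 4.3 m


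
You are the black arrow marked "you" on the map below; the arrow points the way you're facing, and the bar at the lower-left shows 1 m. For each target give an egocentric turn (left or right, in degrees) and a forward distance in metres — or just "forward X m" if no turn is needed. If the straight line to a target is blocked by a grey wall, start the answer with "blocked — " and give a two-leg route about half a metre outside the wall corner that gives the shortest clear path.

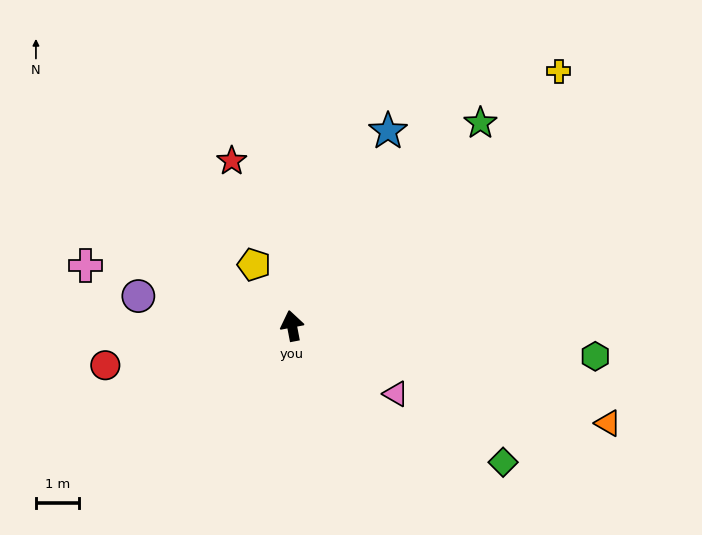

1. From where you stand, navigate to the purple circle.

turn left 68°, forward 3.7 m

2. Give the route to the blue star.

turn right 37°, forward 5.1 m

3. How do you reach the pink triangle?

turn right 134°, forward 2.9 m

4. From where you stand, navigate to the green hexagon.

turn right 107°, forward 7.2 m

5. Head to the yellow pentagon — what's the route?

turn left 21°, forward 1.7 m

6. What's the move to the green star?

turn right 54°, forward 6.5 m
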